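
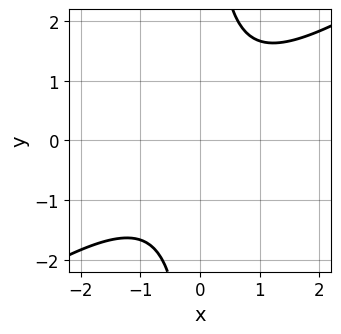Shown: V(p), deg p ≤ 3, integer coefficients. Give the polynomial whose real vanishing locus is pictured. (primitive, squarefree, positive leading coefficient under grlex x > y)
1. Degree: no degree-1 curve has this shape, so deg p = 2.
2. Against the integer gridlines: the curve avoids every integer y-axis point in the box; the curve avoids every integer x-axis point in the box.
3. Together with the visible shape, these determine p as stated.

2*x^2 - 3*x*y + 3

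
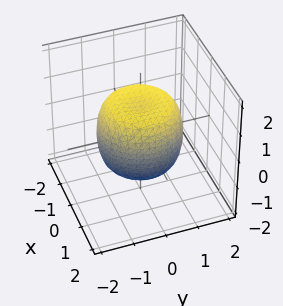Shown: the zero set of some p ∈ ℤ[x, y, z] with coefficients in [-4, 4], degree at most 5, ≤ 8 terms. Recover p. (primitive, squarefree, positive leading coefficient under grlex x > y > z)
First, the degree is 4 — no degree-3 surface has this shape.
Next, by symmetry, every cross-section ⟂ z is a circle, so x, y appear only via x² + y².
Next, from the axis intercepts and sections: a circular section at z = -1 has radius exactly 1; the z-axis gridline crossings are at z ∈ {-1, 1}.
Finally, matching integer coefficients to the picture gives p.

x^4 + 2*x^2*y^2 + y^4 - x^2 - y^2 + z^2 - 1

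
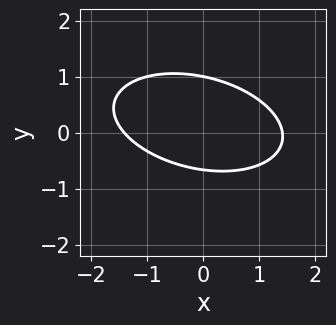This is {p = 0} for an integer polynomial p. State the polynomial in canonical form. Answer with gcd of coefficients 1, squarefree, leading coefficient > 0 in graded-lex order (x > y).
1. deg p = 2. No degree-1 curve has this shape.
2. Observable constraints: it meets the y-axis at y = 1 (among the integer gridlines).
3. Matching integer coefficients to the picture gives p.

x^2 + x*y + 3*y^2 - y - 2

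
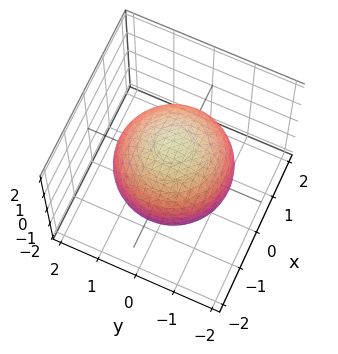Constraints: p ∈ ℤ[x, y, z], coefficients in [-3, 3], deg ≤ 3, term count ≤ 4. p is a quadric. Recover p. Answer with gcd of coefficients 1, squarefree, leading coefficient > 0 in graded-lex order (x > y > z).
x^2 + y^2 + z^2 - 2

1. The degree is 2 — bounded and convex; a quadric.
2. Symmetry: the surface is invariant under rotation about z: p = q(x² + y², z); it's symmetric under z → −z, forcing even powers of z.
3. From the visible intercepts: a circular section at z = 0 has radius between 1 and 2.
4. Putting this together gives p.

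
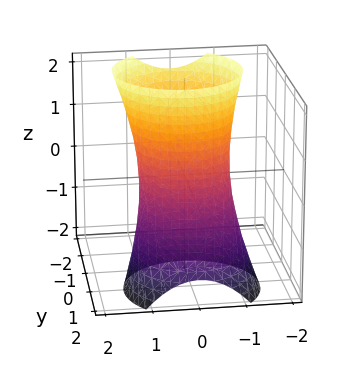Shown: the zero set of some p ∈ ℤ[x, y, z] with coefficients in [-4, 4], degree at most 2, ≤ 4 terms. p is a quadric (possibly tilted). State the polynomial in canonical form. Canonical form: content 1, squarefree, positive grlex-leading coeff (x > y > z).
First, degree: the shape is more complex than any degree-1 surface, so deg p = 2.
Then, observable constraints: the y-axis gridline crossings are at y ∈ {-1, 1}; it misses every integer gridline on the z-axis; among the integer gridlines, it crosses the x-axis at x ∈ {-1, 1}.
Finally, fitting integer coefficients to these (and the overall shape) gives p.

x^2 + y^2 + y*z - 1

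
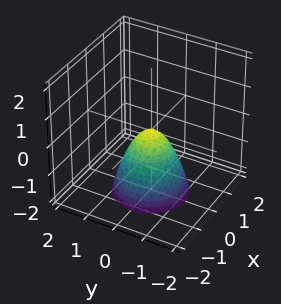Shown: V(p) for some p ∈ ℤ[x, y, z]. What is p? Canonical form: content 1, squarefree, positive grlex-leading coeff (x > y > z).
3*x^2 + 3*y^2 + 2*z

First, the degree is 2 — a single bowl opening along one axis; a quadric.
Then, symmetries: rotational symmetry about the z-axis ⇒ p depends on x, y only through x² + y².
Then, from the visible intercepts: it meets the z-axis at z = 0 (among the integer gridlines); it crosses the x-axis at the gridline x = 0.
Finally, matching integer coefficients to the picture gives p.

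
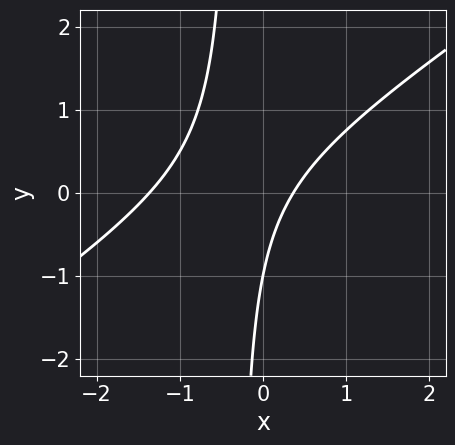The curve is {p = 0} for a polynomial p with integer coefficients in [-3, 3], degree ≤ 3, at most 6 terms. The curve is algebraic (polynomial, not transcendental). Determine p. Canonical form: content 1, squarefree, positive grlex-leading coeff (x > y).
Degree: no degree-1 curve has this shape, so deg p = 2.
From the axis intercepts and sections: it meets the y-axis at y = -1 (among the integer gridlines).
Matching integer coefficients to the picture gives p.

2*x^2 - 3*x*y + 2*x - y - 1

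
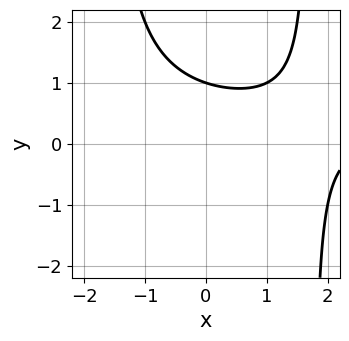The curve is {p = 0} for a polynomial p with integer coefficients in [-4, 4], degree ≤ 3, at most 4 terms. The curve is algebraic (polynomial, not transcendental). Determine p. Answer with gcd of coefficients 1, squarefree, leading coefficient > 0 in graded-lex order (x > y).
x^2*y - x - 3*y + 3

deg p = 3.
Against the integer gridlines: one y-axis crossing is at y = 1; the curve avoids every integer x-axis point in the box.
Fitting integer coefficients to these (and the overall shape) gives p.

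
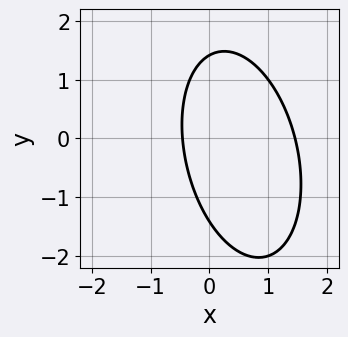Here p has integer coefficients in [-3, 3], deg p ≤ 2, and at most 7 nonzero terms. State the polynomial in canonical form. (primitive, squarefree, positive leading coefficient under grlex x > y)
3*x^2 + x*y + y^2 - 3*x - 2

Degree: no degree-1 curve has this shape, so deg p = 2.
Solving for integer coefficients yields p as stated.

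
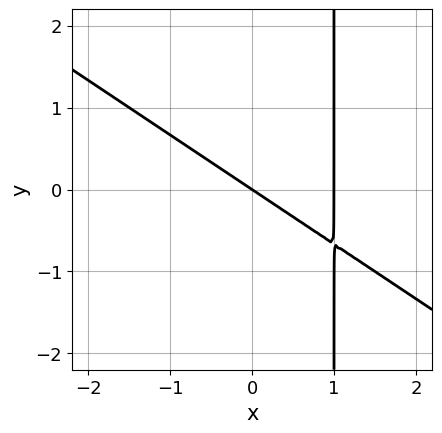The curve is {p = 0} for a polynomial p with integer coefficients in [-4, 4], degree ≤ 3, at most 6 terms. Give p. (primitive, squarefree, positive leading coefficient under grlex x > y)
2*x^2 + 3*x*y - 2*x - 3*y

First, deg p = 2.
Next, from the axis intercepts and sections: it crosses the y-axis at the gridline y = 0; the x-axis gridline crossings are at x ∈ {0, 1}.
Finally, matching integer coefficients to the picture gives p.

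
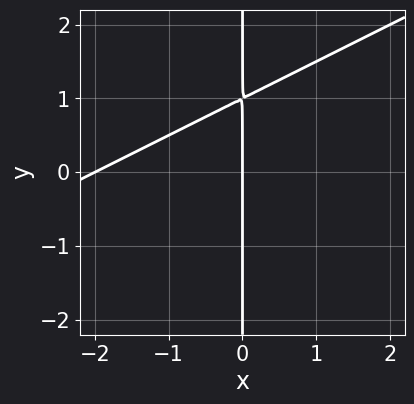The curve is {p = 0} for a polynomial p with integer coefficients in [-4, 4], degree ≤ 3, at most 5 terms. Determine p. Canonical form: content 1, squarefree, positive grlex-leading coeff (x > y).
x^2 - 2*x*y + 2*x

1. Degree: a generic line meets the curve in up to 2 points, so deg p = 2.
2. From the visible intercepts: every point of the y-axis in the box is on the curve; the x-axis gridline crossings are at x ∈ {-2, 0}.
3. These observations pin down the coefficients.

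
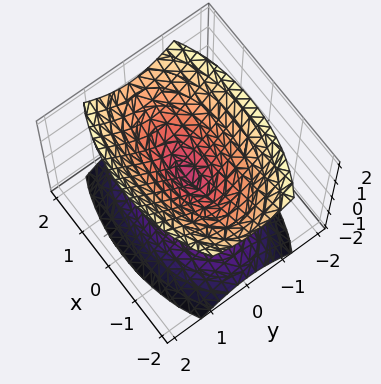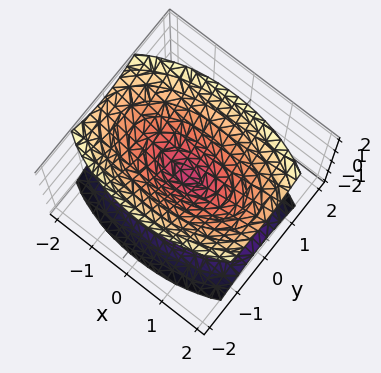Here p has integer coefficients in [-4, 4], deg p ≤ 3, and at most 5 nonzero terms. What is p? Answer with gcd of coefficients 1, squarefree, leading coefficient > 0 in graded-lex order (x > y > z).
x^2 + 3*y^2 - 2*z^2

I count 2 distinct pieces. They look like related sheets of one shape, so recover p as a whole.
The degree is 2 — two nappes meeting at a single point; a quadric.
Symmetries: the y ↦ −y reflection is a symmetry, so y appears only in even powers; mirror symmetry z ↦ −z ⇒ only even powers of z; it's symmetric under x → −x, forcing even powers of x.
Reading off the gridlines: one z-axis crossing is at z = 0; one y-axis crossing is at y = 0; it crosses the x-axis at the gridline x = 0.
Matching integer coefficients to the picture gives p.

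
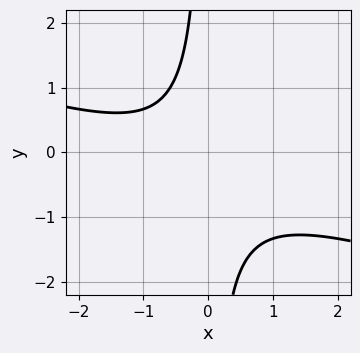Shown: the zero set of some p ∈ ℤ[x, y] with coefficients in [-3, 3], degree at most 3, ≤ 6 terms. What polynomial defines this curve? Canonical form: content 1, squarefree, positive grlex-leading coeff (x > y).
(a) deg p = 2. No degree-1 curve has this shape.
(b) Observable constraints: no y-intercept at any integer in the box; the curve avoids every integer x-axis point in the box.
(c) Together with the visible shape, these determine p as stated.

x^2 + 3*x*y + x + 2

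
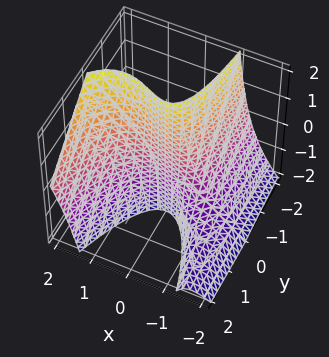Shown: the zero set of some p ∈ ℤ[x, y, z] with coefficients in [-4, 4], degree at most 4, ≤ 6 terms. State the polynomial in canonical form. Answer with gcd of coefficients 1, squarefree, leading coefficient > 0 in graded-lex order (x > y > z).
x^3 - x^2*z - x*y - 2*y

First, degree: no degree-2 surface has this shape, so deg p = 3.
Next, checking where it meets the axes: it meets the y-axis at y = 0 (among the integer gridlines); it crosses the x-axis at the gridline x = 0.
Finally, solving for integer coefficients yields p as stated. Check: (0, 0, 1) on the z-axis lies on the surface, and p(0, 0, 1) = 0. ✓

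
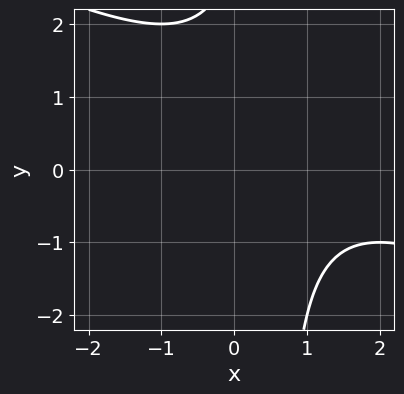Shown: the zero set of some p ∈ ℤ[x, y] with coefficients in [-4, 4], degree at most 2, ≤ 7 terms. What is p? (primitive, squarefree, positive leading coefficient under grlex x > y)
First, deg p = 2.
Next, checking where it meets the axes: it misses every integer gridline on the x-axis; it misses every integer gridline on the y-axis.
Finally, solving for integer coefficients yields p as stated.

x^2 + 2*x*y - 2*x - y + 3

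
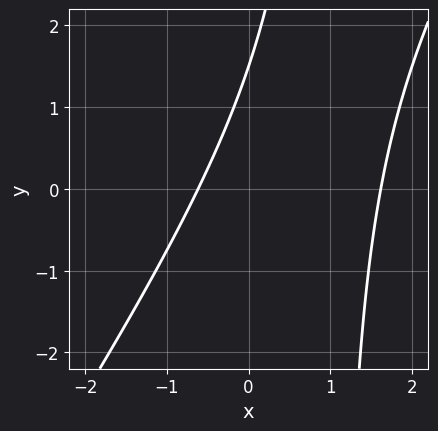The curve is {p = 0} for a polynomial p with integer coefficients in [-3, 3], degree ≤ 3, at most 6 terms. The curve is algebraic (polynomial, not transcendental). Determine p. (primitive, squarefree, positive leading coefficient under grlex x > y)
3*x^2 - 2*x*y - 3*x + 2*y - 3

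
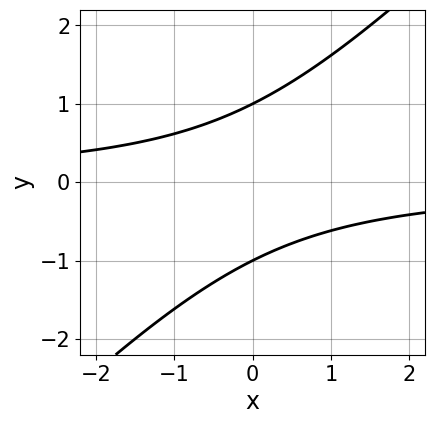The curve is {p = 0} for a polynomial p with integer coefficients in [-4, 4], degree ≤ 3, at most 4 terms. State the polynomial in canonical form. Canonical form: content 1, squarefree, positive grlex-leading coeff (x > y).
x*y - y^2 + 1

1. The degree is 2 — a generic line meets the curve in up to 2 points.
2. From the visible intercepts: among the integer gridlines, it crosses the y-axis at y ∈ {-1, 1}; the curve avoids every integer x-axis point in the box.
3. Matching integer coefficients to the picture gives p.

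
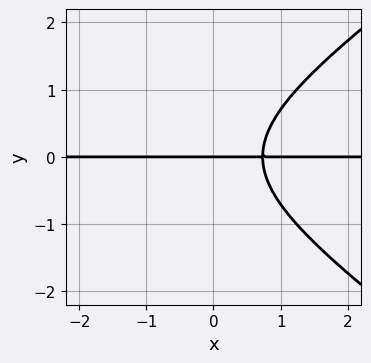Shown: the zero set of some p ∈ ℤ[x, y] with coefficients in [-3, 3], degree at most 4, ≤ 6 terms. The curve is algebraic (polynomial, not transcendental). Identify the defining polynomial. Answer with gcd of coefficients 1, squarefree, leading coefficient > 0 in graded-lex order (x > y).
x^2*y - 2*y^3 + 2*x*y - 2*y

deg p = 3. The shape is more complex than any degree-2 curve.
From the visible intercepts: it crosses the y-axis at the gridline y = 0; every point of the x-axis in the box is on the curve.
These observations pin down the coefficients.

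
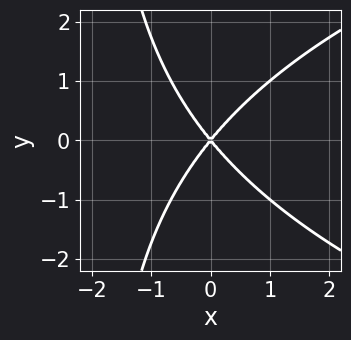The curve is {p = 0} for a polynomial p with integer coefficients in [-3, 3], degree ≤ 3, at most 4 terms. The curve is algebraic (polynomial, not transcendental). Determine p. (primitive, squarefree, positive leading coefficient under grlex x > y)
deg p = 3.
Symmetries: mirror symmetry y ↦ −y ⇒ only even powers of y.
From the visible intercepts: it crosses the y-axis at the gridline y = 0; one x-axis crossing is at x = 0.
These observations pin down the coefficients.

x*y^2 - 3*x^2 + 2*y^2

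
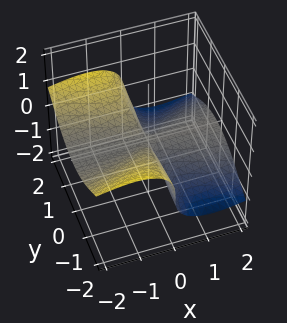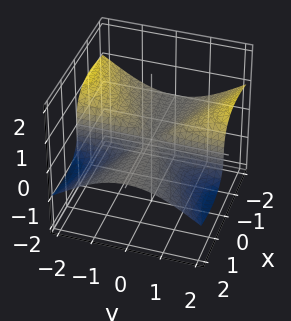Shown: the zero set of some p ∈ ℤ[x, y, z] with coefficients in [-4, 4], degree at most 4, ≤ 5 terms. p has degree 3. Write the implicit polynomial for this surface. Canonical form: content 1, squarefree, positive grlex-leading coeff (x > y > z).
1. The degree is 3 — a generic line meets the surface in up to 3 points.
2. Reading off the gridlines: it crosses the z-axis at the gridline z = 0; every point of the y-axis in the box is on the surface; every point of the x-axis in the box is on the surface.
3. Together with the visible shape, these determine p as stated.

2*x^2*z + x*y^2 + 2*z^3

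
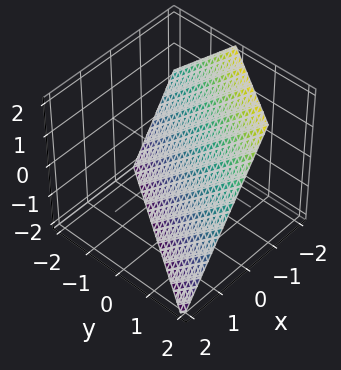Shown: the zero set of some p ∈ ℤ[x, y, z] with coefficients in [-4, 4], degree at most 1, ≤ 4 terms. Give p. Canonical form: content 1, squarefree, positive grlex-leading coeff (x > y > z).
(a) The degree is 1 — the surface is flat (a plane).
(b) From the axis intercepts and sections: it meets the y-axis at y = 1 (among the integer gridlines); it meets the z-axis at z = -1 (among the integer gridlines).
(c) Together with the visible shape, these determine p as stated.

3*x - 2*y + 2*z + 2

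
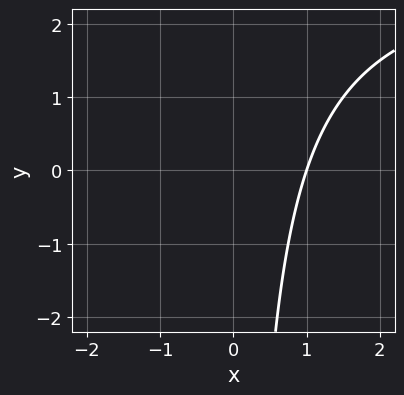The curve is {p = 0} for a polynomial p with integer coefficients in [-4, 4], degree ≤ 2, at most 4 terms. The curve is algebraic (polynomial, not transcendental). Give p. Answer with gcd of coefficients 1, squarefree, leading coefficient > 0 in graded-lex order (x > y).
x*y - 3*x + 3

1. Degree: no degree-1 curve has this shape, so deg p = 2.
2. From the visible intercepts: it crosses the x-axis at the gridline x = 1; the curve avoids every integer y-axis point in the box.
3. Fitting integer coefficients to these (and the overall shape) gives p.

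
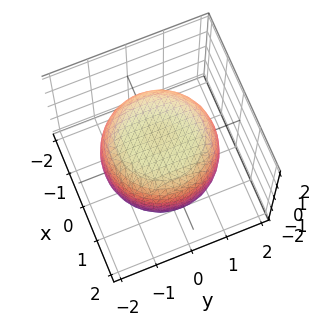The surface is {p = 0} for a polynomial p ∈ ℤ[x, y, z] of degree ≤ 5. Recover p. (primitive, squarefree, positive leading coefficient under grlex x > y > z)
x^4 + 2*x^2*y^2 + y^4 - x^2 - y^2 + 2*z^2 - 3

First, degree: no degree-3 surface has this shape, so deg p = 4.
Then, by symmetry, every cross-section ⟂ z is a circle, so x, y appear only via x² + y².
Then, against the integer gridlines: a circular section at z = 1 has radius between 1 and 2.
Finally, the integer polynomial consistent with all of this is the stated p.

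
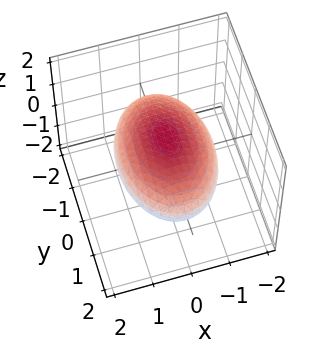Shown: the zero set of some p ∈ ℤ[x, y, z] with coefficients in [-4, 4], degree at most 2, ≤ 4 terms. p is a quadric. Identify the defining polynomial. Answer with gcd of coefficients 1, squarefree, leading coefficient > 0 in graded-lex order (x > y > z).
2*x^2 + y^2 + 3*z^2 - 3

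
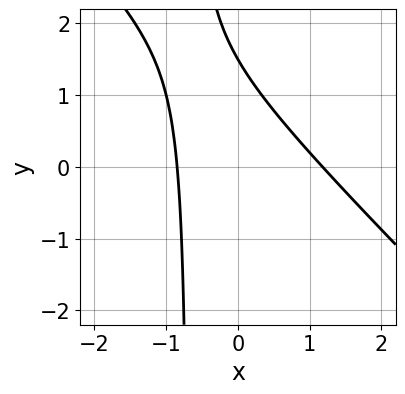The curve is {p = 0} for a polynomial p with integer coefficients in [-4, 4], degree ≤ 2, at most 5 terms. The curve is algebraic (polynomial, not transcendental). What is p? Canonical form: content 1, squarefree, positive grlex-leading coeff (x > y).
1. deg p = 2.
2. The integer polynomial consistent with all of this is the stated p.

3*x^2 + 3*x*y - x + 2*y - 3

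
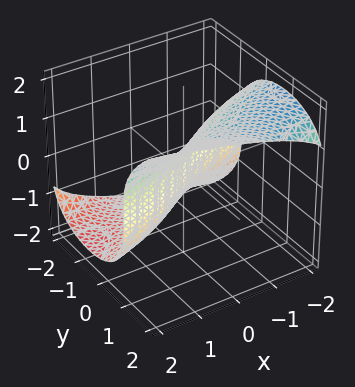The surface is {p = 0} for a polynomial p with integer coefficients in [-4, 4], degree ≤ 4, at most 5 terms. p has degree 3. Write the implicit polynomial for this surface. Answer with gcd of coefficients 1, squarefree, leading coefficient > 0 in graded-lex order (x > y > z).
x*y^2 - z^3 - 2*x + 3*y

The degree is 3 — the shape is more complex than any degree-2 surface.
Against the integer gridlines: one y-axis crossing is at y = 0; one z-axis crossing is at z = 0; it crosses the x-axis at the gridline x = 0.
Matching integer coefficients to the picture gives p.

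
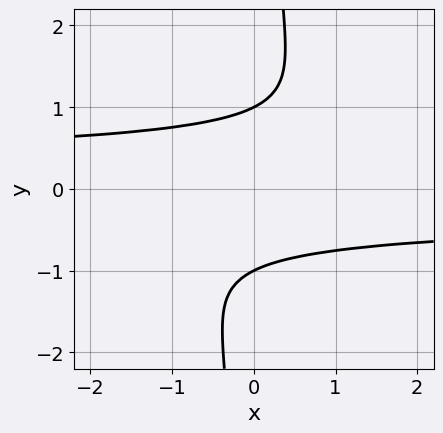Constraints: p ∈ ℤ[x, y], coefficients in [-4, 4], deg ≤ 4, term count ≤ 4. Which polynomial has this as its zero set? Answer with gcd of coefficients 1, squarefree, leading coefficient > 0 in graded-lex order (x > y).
x*y^3 - y^2 + 1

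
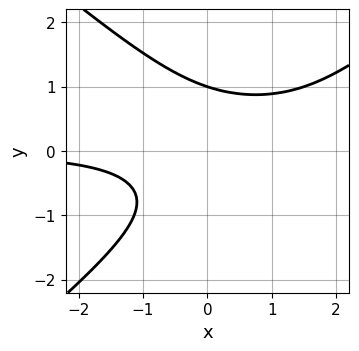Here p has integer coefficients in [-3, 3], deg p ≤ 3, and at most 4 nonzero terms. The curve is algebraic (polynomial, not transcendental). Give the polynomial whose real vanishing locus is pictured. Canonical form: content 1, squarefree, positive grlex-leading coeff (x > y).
1. Degree: no degree-2 curve has this shape, so deg p = 3.
2. Against the integer gridlines: no x-intercept at any integer in the box; one y-axis crossing is at y = 1.
3. Matching integer coefficients to the picture gives p.

2*x^2*y - 3*y^3 - 3*x*y + 3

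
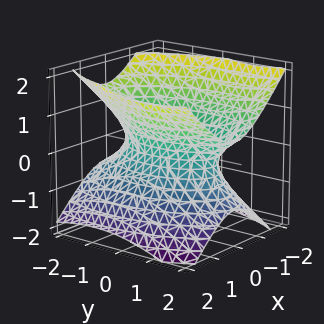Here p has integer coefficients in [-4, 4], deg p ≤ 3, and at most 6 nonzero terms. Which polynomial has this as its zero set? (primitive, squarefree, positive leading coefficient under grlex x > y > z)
First, the degree is 2 — no degree-1 surface has this shape.
Next, from the axis intercepts and sections: it misses every integer gridline on the z-axis.
Finally, the integer polynomial consistent with all of this is the stated p.

3*x^2 + y^2 - y*z - 3*z^2 - 2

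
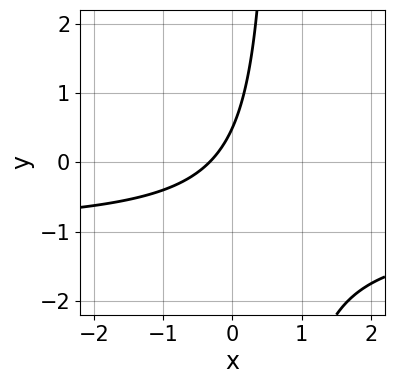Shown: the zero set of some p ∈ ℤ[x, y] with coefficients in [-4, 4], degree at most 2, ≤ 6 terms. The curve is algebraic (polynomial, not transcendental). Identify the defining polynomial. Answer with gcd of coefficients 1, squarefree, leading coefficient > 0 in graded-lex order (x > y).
First, deg p = 2. No degree-1 curve has this shape.
Finally, solving for integer coefficients yields p as stated.

3*x*y + 3*x - 2*y + 1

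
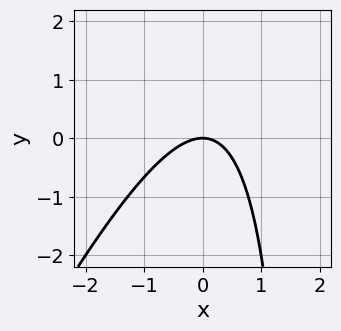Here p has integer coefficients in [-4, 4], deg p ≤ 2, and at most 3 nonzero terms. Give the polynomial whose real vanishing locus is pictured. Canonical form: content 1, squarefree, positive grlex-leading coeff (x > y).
First, the degree is 2 — a generic line meets the curve in up to 2 points.
Next, checking where it meets the axes: it crosses the x-axis at the gridline x = 0; one y-axis crossing is at y = 0.
Finally, putting this together gives p.

2*x^2 - x*y + 2*y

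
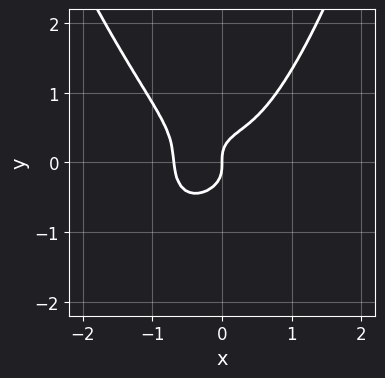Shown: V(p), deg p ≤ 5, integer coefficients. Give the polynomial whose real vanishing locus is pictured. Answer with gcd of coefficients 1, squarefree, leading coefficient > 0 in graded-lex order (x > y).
1. The degree is 4 — a generic line meets the curve in up to 4 points.
2. Against the integer gridlines: it meets the x-axis at x = 0 (among the integer gridlines); it crosses the y-axis at the gridline y = 0.
3. The integer polynomial consistent with all of this is the stated p.

3*x^4 + x^3*y + x^2*y^2 - 3*y^3 + x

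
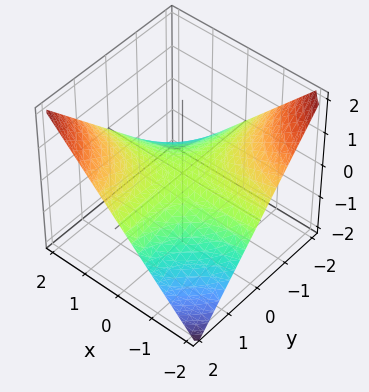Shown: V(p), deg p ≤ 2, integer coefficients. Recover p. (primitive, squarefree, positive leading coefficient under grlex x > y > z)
x*y - 2*z

First, deg p = 2. A hyperbolic paraboloid; a quadric.
Next, reading off the gridlines: every point of the y-axis in the box is on the surface; it meets the z-axis at z = 0 (among the integer gridlines); the visible x-axis segment lies entirely on the surface.
Finally, together with the visible shape, these determine p as stated.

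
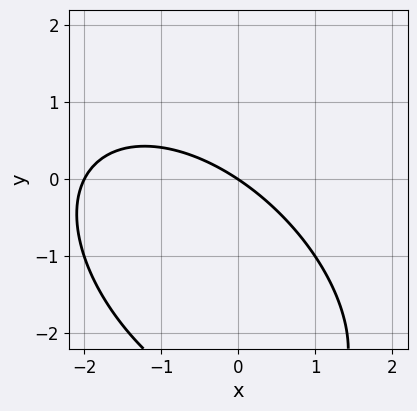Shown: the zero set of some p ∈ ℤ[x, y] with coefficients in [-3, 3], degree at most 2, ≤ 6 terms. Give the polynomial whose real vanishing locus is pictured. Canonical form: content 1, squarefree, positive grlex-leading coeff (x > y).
(a) deg p = 2.
(b) Reading off the gridlines: one y-axis crossing is at y = 0; the x-axis gridline crossings are at x ∈ {-2, 0}.
(c) Together with the visible shape, these determine p as stated.

x^2 + x*y + y^2 + 2*x + 3*y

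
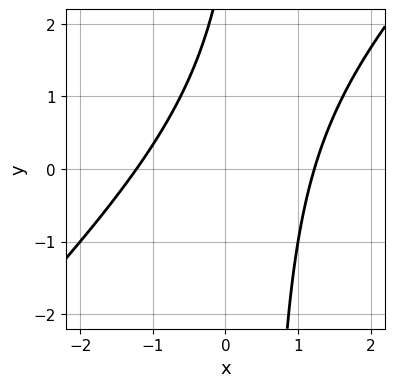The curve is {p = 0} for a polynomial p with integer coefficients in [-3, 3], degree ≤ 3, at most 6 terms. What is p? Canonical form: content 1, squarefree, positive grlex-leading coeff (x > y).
2*x^2 - 2*x*y + y - 3

deg p = 2. A generic line meets the curve in up to 2 points.
Reading off the gridlines: no y-intercept at any integer in the box.
Fitting integer coefficients to these (and the overall shape) gives p.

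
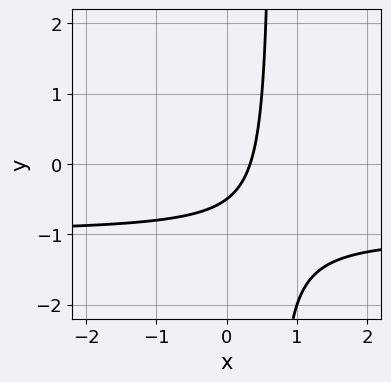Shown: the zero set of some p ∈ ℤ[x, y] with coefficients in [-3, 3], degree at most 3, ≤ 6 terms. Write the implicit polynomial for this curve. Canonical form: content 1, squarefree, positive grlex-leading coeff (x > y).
3*x*y + 3*x - 2*y - 1

1. deg p = 2. A generic line meets the curve in up to 2 points.
2. Putting this together gives p.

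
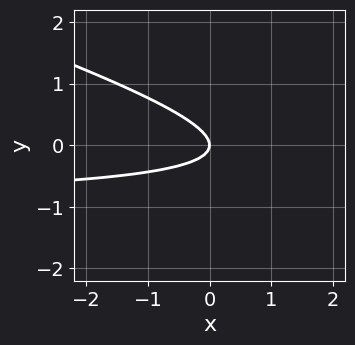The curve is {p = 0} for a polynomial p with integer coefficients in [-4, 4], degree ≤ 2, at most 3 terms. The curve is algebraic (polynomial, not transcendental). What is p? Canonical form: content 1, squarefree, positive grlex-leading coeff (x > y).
First, the degree is 2 — a generic line meets the curve in up to 2 points.
Next, checking where it meets the axes: it meets the y-axis at y = 0 (among the integer gridlines); one x-axis crossing is at x = 0.
Finally, putting this together gives p.

x*y + 3*y^2 + x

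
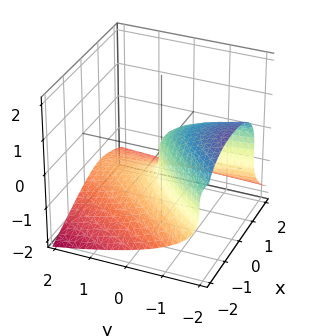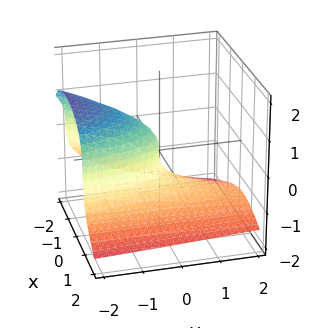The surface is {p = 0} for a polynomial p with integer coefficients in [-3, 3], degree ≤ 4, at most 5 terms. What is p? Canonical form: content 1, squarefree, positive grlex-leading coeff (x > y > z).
3*z^3 + 3*x^2 - 2*x*y + 3*y

First, degree: the shape is more complex than any degree-2 surface, so deg p = 3.
Then, from the axis intercepts and sections: it crosses the x-axis at the gridline x = 0; one y-axis crossing is at y = 0.
Finally, together with the visible shape, these determine p as stated.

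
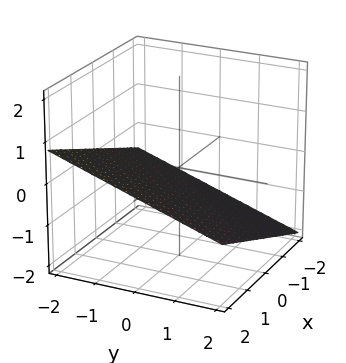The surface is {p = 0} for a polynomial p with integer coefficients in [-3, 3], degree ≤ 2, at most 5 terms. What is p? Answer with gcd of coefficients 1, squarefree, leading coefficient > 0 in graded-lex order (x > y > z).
1. deg p = 1. The surface is flat (a plane).
2. Checking where it meets the axes: it meets the x-axis at x = 2 (among the integer gridlines); it meets the y-axis at y = -2 (among the integer gridlines).
3. Together with the visible shape, these determine p as stated.

x - y - 3*z - 2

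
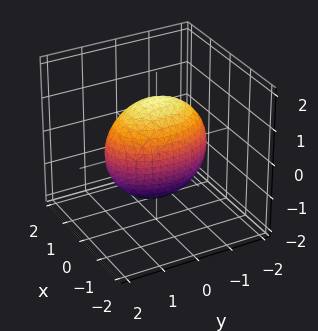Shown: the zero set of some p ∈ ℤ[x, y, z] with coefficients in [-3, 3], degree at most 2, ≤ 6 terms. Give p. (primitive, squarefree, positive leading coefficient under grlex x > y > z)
2*x^2 + y^2 + z^2 - 2

1. deg p = 2. A closed, bounded, convex surface; a quadric.
2. Symmetries: it's symmetric under x → −x, forcing even powers of x; the y ↦ −y reflection is a symmetry, so y appears only in even powers; the z ↦ −z reflection is a symmetry, so z appears only in even powers.
3. From the visible intercepts: among the integer gridlines, it crosses the x-axis at x ∈ {-1, 1}.
4. The integer polynomial consistent with all of this is the stated p.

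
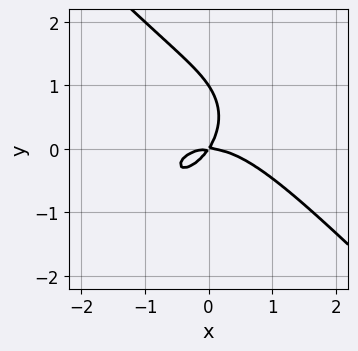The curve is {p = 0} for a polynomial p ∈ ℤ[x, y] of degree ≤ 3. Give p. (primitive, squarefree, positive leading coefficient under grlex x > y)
(a) Degree: no degree-2 curve has this shape, so deg p = 3.
(b) Observable constraints: among the integer gridlines, it crosses the y-axis at y ∈ {0, 1}; it crosses the x-axis at the gridline x = 0.
(c) These observations pin down the coefficients.

2*x^3 + 2*y^3 + 3*x*y - 2*y^2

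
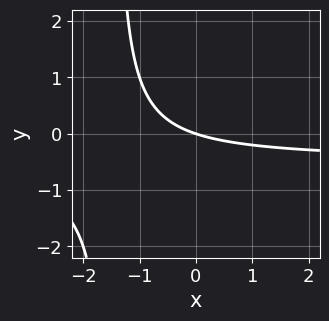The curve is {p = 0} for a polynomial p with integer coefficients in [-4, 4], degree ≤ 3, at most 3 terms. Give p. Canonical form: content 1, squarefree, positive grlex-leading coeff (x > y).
2*x*y + x + 3*y

Degree: the shape is more complex than any degree-1 curve, so deg p = 2.
Checking where it meets the axes: it meets the y-axis at y = 0 (among the integer gridlines); it crosses the x-axis at the gridline x = 0.
The integer polynomial consistent with all of this is the stated p.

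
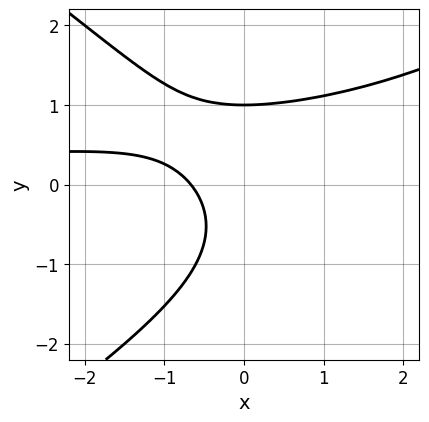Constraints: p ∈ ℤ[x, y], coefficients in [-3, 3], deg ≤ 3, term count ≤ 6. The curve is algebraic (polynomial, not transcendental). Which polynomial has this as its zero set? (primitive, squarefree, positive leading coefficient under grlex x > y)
x^2*y - 2*y^3 - 3*x*y + 3*x + 2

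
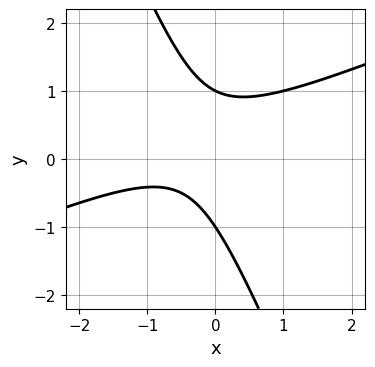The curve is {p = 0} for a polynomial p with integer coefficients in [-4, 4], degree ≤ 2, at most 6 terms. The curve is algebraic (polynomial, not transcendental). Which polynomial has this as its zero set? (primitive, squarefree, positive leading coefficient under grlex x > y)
x^2 - 2*x*y - y^2 + x + 1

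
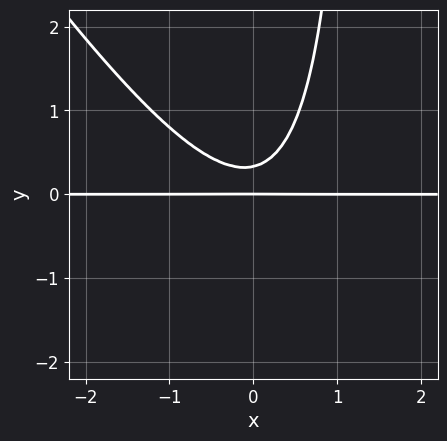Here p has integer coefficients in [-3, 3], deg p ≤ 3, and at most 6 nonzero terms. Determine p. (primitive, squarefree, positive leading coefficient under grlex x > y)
3*x^2*y + 2*x*y^2 - 3*y^2 + y

The degree is 3 — the shape is more complex than any degree-2 curve.
Observable constraints: the visible x-axis segment lies entirely on the curve; it meets the y-axis at y = 0 (among the integer gridlines).
These observations pin down the coefficients.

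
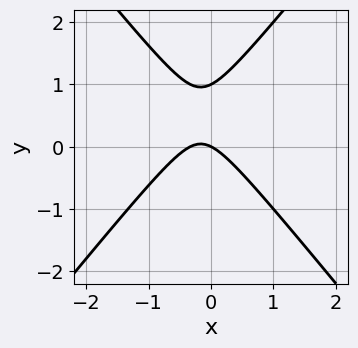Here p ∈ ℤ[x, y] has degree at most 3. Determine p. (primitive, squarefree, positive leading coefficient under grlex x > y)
First, deg p = 2. No degree-1 curve has this shape.
Next, reading off the gridlines: it crosses the x-axis at the gridline x = 0; the y-axis gridline crossings are at y ∈ {0, 1}.
Finally, assembling these constraints gives the stated polynomial.

3*x^2 - 2*y^2 + x + 2*y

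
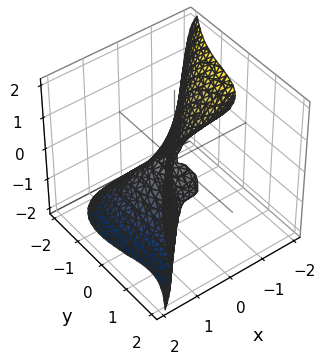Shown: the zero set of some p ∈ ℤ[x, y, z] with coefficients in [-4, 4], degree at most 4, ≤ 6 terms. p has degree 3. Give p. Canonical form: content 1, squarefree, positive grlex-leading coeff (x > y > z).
First, degree: no degree-2 surface has this shape, so deg p = 3.
Next, from the axis intercepts and sections: it crosses the x-axis at the gridline x = 0; it meets the z-axis at z = 0 (among the integer gridlines).
Finally, together with the visible shape, these determine p as stated.

3*x^3 - 2*y^3 + z^3 - 2*y*z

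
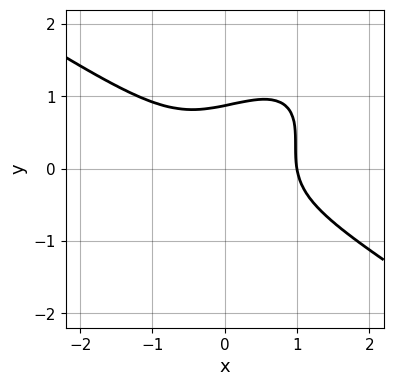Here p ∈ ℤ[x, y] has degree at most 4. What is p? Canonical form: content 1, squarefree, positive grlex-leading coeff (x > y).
First, the degree is 3 — no degree-2 curve has this shape.
Next, from the axis intercepts and sections: it crosses the x-axis at the gridline x = 1.
Finally, solving for integer coefficients yields p as stated.

2*x^3 - 3*x*y^2 + 3*y^3 + x*y - 2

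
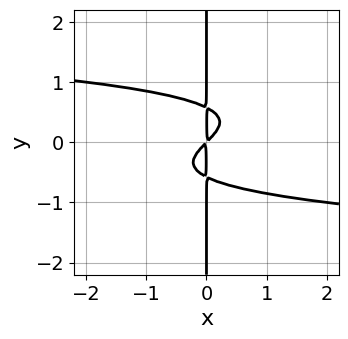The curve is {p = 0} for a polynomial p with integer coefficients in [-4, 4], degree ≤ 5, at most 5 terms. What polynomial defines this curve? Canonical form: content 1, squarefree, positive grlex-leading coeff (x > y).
3*x*y^3 + x^2 - x*y

deg p = 4. The shape is more complex than any degree-3 curve.
From the visible intercepts: the visible y-axis segment lies entirely on the curve.
Assembling these constraints gives the stated polynomial.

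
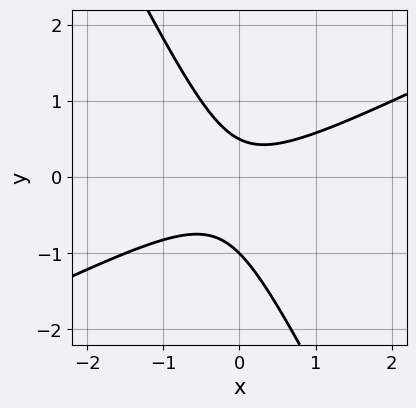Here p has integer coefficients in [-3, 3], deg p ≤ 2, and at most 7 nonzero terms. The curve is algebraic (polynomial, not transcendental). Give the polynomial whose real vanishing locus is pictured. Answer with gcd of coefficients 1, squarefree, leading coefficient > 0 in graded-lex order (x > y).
2*x^2 - 3*x*y - 2*y^2 - y + 1

The degree is 2 — no degree-1 curve has this shape.
Checking where it meets the axes: the curve avoids every integer x-axis point in the box; it meets the y-axis at y = -1 (among the integer gridlines).
Putting this together gives p.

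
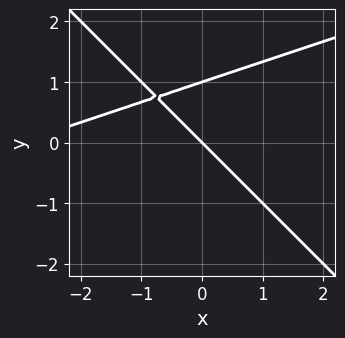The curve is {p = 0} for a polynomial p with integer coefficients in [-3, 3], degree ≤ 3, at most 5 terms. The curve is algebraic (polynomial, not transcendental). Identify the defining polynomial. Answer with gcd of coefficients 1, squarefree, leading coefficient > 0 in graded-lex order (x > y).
x^2 - 2*x*y - 3*y^2 + 3*x + 3*y

1. deg p = 2. The shape is more complex than any degree-1 curve.
2. Against the integer gridlines: the y-axis gridline crossings are at y ∈ {0, 1}; one x-axis crossing is at x = 0.
3. Matching integer coefficients to the picture gives p.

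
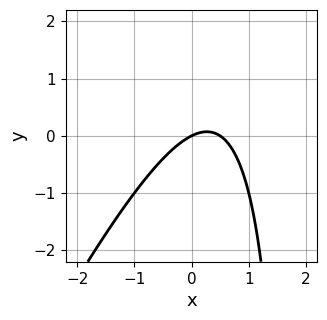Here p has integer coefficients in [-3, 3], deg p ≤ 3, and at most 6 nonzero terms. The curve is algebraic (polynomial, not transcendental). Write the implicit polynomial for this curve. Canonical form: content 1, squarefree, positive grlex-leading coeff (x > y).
Degree: no degree-1 curve has this shape, so deg p = 2.
Observable constraints: it meets the y-axis at y = 0 (among the integer gridlines); it meets the x-axis at x = 0 (among the integer gridlines).
Fitting integer coefficients to these (and the overall shape) gives p.

2*x^2 - x*y - x + 2*y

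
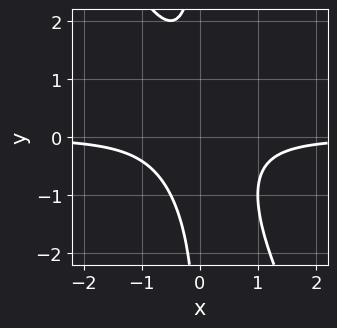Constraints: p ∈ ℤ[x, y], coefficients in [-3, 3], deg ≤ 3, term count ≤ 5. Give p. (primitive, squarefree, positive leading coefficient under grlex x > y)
2*x^2*y + x*y^2 + 1

(a) Degree: the shape is more complex than any degree-2 curve, so deg p = 3.
(b) Observable constraints: no y-intercept at any integer in the box; the curve avoids every integer x-axis point in the box.
(c) These observations pin down the coefficients.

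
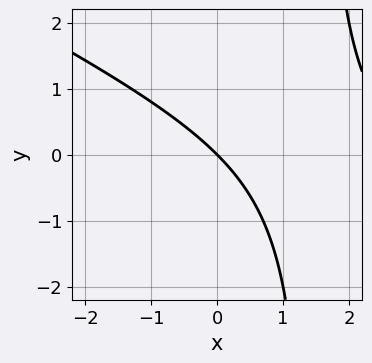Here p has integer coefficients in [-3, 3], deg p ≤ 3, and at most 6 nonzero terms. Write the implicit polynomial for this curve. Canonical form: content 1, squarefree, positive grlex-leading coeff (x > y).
(a) The degree is 2 — the shape is more complex than any degree-1 curve.
(b) From the axis intercepts and sections: it crosses the x-axis at the gridline x = 0; one y-axis crossing is at y = 0.
(c) These observations pin down the coefficients.

x^2 + 2*x*y - 3*x - 3*y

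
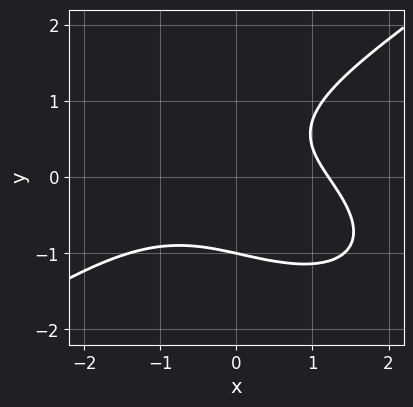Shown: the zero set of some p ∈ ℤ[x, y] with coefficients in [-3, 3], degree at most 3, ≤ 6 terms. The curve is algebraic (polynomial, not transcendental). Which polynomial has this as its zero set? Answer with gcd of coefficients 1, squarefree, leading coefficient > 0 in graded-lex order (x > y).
x^3 - 3*y^3 + 3*x*y + x - 3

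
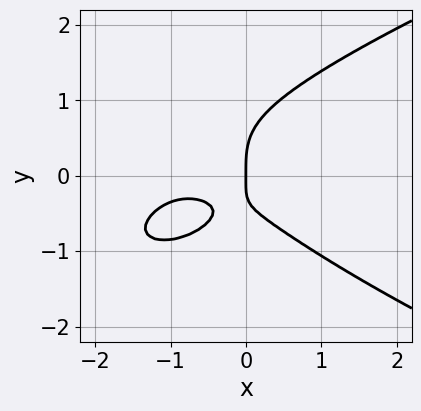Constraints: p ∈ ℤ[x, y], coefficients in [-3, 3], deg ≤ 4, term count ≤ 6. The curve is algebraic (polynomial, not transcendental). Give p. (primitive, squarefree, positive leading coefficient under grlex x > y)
3*y^4 - 2*x^3 - 3*x^2 - 3*x*y - 2*x

First, deg p = 4. A generic line meets the curve in up to 4 points.
Next, from the visible intercepts: it crosses the x-axis at the gridline x = 0; it meets the y-axis at y = 0 (among the integer gridlines).
Finally, solving for integer coefficients yields p as stated.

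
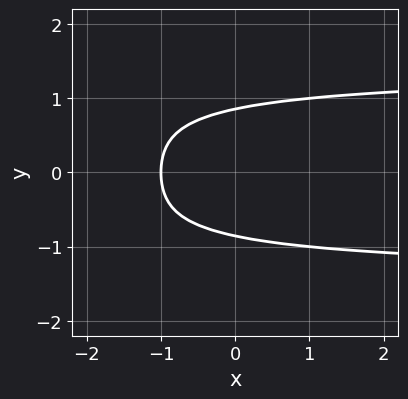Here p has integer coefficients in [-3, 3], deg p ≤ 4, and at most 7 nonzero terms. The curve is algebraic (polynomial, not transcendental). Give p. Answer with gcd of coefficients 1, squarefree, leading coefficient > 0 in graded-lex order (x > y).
(a) Degree: no degree-3 curve has this shape, so deg p = 4.
(b) Symmetries: it's symmetric under y → −y, forcing even powers of y.
(c) From the axis intercepts and sections: one x-axis crossing is at x = -1.
(d) Matching integer coefficients to the picture gives p.

y^4 + x*y^2 + 2*y^2 - 2*x - 2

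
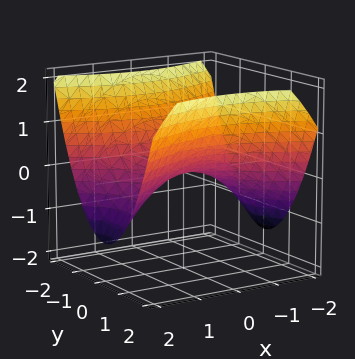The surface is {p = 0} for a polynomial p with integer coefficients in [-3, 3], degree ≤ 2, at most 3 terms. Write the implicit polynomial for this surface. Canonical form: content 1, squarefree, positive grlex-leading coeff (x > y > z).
x^2 - 2*y^2 + 3*z

First, the degree is 2 — a hyperbolic paraboloid; a quadric.
Next, symmetries: the y ↦ −y reflection is a symmetry, so y appears only in even powers; the x ↦ −x reflection is a symmetry, so x appears only in even powers.
Then, reading off the gridlines: it crosses the z-axis at the gridline z = 0; one y-axis crossing is at y = 0; it meets the x-axis at x = 0 (among the integer gridlines).
Finally, together with the visible shape, these determine p as stated.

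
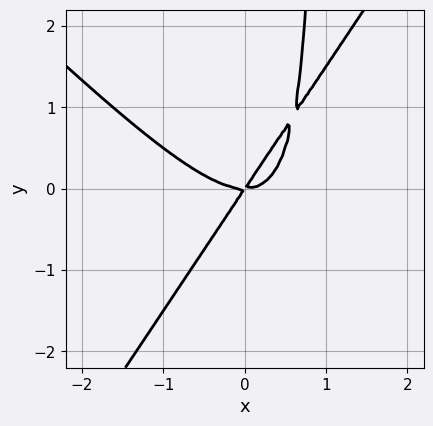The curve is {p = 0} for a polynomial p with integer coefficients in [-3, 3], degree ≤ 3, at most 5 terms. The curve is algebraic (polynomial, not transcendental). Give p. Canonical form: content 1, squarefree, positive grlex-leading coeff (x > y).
3*x^3 + x^2*y - 2*x*y^2 - 3*x*y + 2*y^2

1. The degree is 3 — no degree-2 curve has this shape.
2. Checking where it meets the axes: one y-axis crossing is at y = 0; one x-axis crossing is at x = 0.
3. The integer polynomial consistent with all of this is the stated p.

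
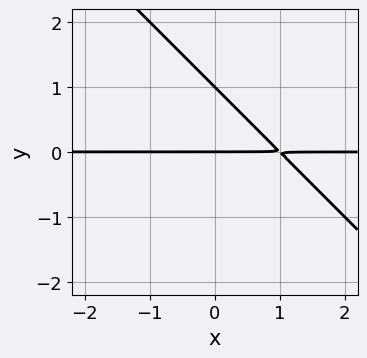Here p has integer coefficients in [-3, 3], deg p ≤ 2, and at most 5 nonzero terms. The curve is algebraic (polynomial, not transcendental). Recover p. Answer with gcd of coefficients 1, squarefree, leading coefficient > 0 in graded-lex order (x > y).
x*y + y^2 - y

First, degree: the shape is more complex than any degree-1 curve, so deg p = 2.
Then, observable constraints: among the integer gridlines, it crosses the y-axis at y ∈ {0, 1}; every point of the x-axis in the box is on the curve.
Finally, fitting integer coefficients to these (and the overall shape) gives p.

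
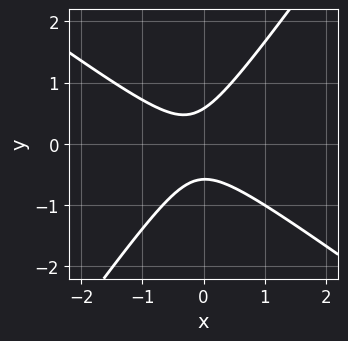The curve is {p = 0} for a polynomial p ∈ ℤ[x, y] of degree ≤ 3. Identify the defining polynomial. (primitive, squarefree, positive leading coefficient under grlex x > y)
3*x^2 + 2*x*y - 3*y^2 + x + 1

Degree: a generic line meets the curve in up to 2 points, so deg p = 2.
Checking where it meets the axes: the curve avoids every integer x-axis point in the box.
Assembling these constraints gives the stated polynomial.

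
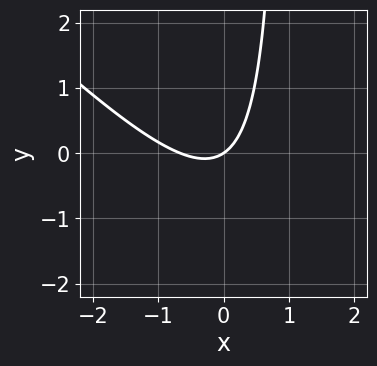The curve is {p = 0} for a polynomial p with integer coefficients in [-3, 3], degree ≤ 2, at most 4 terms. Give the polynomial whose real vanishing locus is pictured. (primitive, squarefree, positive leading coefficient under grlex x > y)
3*x^2 + 3*x*y + 2*x - 3*y

Degree: a generic line meets the curve in up to 2 points, so deg p = 2.
Observable constraints: one y-axis crossing is at y = 0; it meets the x-axis at x = 0 (among the integer gridlines).
Putting this together gives p.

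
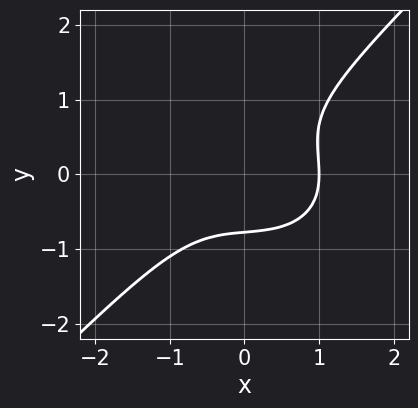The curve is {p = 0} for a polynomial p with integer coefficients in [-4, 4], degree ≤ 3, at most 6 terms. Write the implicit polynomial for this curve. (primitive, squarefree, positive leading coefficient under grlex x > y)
(a) deg p = 3.
(b) Reading off the gridlines: it crosses the x-axis at the gridline x = 1.
(c) The integer polynomial consistent with all of this is the stated p.

2*x^3 + x*y^2 - 3*y^3 + y^2 - 2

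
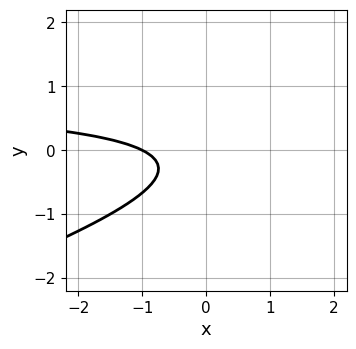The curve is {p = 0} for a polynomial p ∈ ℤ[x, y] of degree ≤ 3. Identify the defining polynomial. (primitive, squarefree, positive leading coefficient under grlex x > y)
x*y - 3*y^2 - x - y - 1

Degree: the shape is more complex than any degree-1 curve, so deg p = 2.
Observable constraints: it misses every integer gridline on the y-axis; it crosses the x-axis at the gridline x = -1.
Putting this together gives p.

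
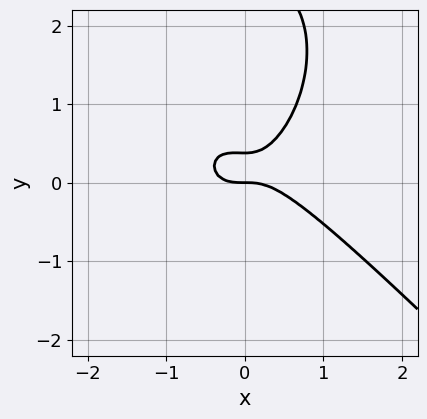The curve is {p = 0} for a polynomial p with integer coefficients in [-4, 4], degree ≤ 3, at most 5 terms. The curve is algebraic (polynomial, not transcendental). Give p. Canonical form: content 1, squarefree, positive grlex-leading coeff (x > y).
2*x^3 + x^2*y + y^3 - 3*y^2 + y

1. deg p = 3.
2. Against the integer gridlines: it meets the y-axis at y = 0 (among the integer gridlines); one x-axis crossing is at x = 0.
3. Assembling these constraints gives the stated polynomial.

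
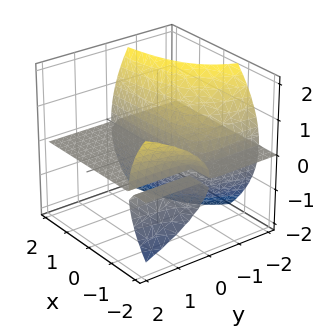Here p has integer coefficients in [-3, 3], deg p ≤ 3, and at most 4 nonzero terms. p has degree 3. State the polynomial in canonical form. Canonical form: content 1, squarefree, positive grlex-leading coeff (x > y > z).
2*x*y*z + z^3 + 3*y*z

1. There are 3 components.
2. deg p = 3.
3. Observable constraints: the visible x-axis segment lies entirely on the surface; it crosses the z-axis at the gridline z = 0.
4. Putting this together gives p.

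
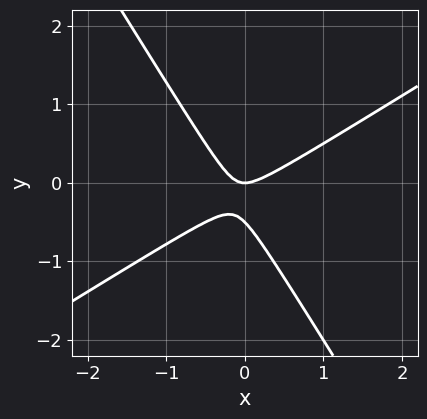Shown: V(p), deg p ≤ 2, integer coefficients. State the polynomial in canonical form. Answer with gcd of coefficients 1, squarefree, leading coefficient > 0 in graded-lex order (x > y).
(a) Degree: the shape is more complex than any degree-1 curve, so deg p = 2.
(b) From the axis intercepts and sections: it meets the y-axis at y = 0 (among the integer gridlines); it crosses the x-axis at the gridline x = 0.
(c) Together with the visible shape, these determine p as stated.

2*x^2 - 2*x*y - 2*y^2 - y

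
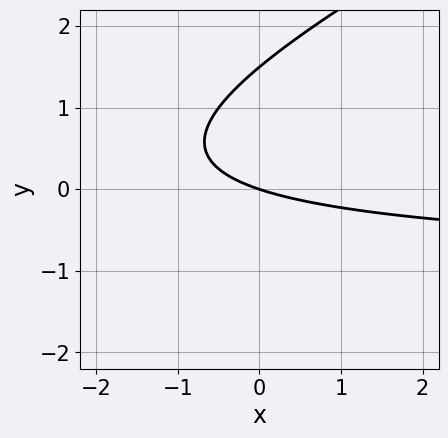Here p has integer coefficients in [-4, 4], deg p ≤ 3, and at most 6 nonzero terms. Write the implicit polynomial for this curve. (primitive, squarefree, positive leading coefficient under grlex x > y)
x*y - 2*y^2 + x + 3*y

(a) deg p = 2.
(b) From the axis intercepts and sections: one x-axis crossing is at x = 0; one y-axis crossing is at y = 0.
(c) These observations pin down the coefficients.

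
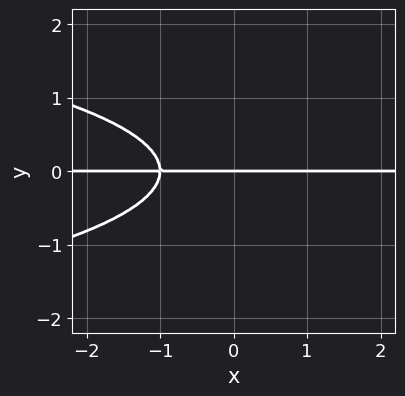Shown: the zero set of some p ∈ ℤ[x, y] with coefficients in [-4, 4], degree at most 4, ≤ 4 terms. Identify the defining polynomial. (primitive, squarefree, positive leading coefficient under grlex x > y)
First, deg p = 3.
Next, from the axis intercepts and sections: every point of the x-axis in the box is on the curve; it crosses the y-axis at the gridline y = 0.
Finally, assembling these constraints gives the stated polynomial.

3*y^3 + 2*x*y + 2*y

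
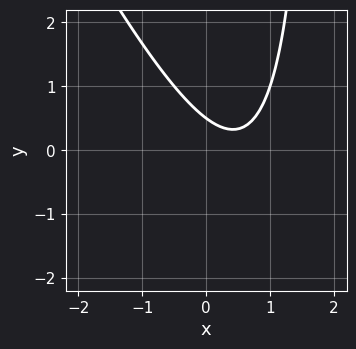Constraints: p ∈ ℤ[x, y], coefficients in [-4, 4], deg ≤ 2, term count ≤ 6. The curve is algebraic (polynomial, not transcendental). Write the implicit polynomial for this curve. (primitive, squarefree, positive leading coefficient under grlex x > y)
2*x^2 + x*y - 2*x - 2*y + 1

First, the degree is 2 — no degree-1 curve has this shape.
Next, reading off the gridlines: no x-intercept at any integer in the box.
Finally, putting this together gives p.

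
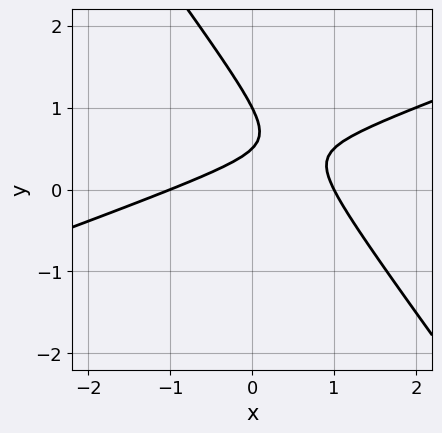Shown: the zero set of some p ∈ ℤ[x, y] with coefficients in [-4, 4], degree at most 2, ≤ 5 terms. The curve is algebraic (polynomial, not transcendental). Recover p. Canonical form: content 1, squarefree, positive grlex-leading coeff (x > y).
(a) Degree: the shape is more complex than any degree-1 curve, so deg p = 2.
(b) Against the integer gridlines: the x-axis gridline crossings are at x ∈ {-1, 1}; one y-axis crossing is at y = 1.
(c) Putting this together gives p.

x^2 - 2*x*y - 2*y^2 + 3*y - 1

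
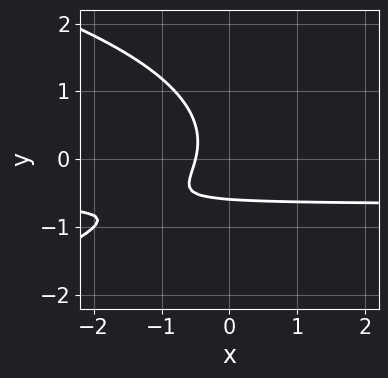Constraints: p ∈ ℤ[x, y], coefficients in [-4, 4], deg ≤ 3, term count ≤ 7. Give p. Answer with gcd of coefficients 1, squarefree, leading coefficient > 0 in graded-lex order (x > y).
1. deg p = 3.
2. The integer polynomial consistent with all of this is the stated p.

2*y^3 + 3*x*y + 2*x + y + 1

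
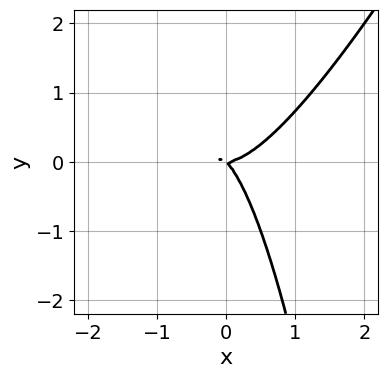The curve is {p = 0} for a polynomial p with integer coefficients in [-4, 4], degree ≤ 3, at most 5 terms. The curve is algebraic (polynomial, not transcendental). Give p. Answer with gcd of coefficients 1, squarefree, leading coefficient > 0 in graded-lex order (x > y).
2*x^3 - x^2*y - x*y - y^2

1. Degree: a generic line meets the curve in up to 3 points, so deg p = 3.
2. From the visible intercepts: one y-axis crossing is at y = 0; one x-axis crossing is at x = 0.
3. Together with the visible shape, these determine p as stated.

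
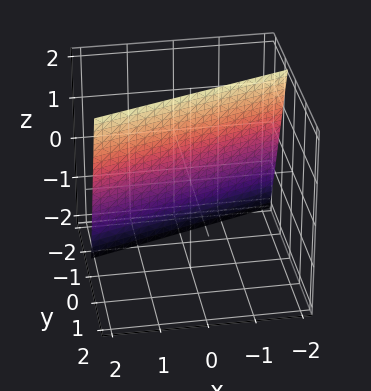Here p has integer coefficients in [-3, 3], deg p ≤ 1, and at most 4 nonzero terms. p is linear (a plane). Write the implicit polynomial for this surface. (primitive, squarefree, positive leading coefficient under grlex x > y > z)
The degree is 1 — the surface is flat (a plane).
Against the integer gridlines: one z-axis crossing is at z = 2; it meets the x-axis at x = 2 (among the integer gridlines).
Putting this together gives p.

x - 3*y + z - 2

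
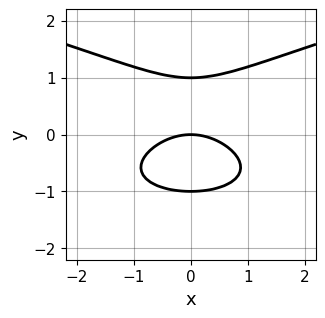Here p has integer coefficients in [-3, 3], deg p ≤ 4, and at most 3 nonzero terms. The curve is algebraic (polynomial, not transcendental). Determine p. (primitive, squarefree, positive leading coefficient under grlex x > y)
1. deg p = 3. A generic line meets the curve in up to 3 points.
2. Symmetries: the x ↦ −x reflection is a symmetry, so x appears only in even powers.
3. Reading off the gridlines: it meets the x-axis at x = 0 (among the integer gridlines); the y-axis gridline crossings are at y ∈ {-1, 0, 1}.
4. Assembling these constraints gives the stated polynomial.

2*y^3 - x^2 - 2*y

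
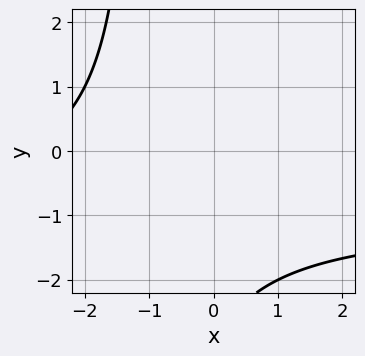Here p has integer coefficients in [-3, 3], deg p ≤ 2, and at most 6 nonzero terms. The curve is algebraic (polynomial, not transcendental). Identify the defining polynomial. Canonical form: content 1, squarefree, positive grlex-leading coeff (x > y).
The degree is 2 — a generic line meets the curve in up to 2 points.
Against the integer gridlines: no x-intercept at any integer in the box; the curve avoids every integer y-axis point in the box.
The integer polynomial consistent with all of this is the stated p.

x*y + x + y + 3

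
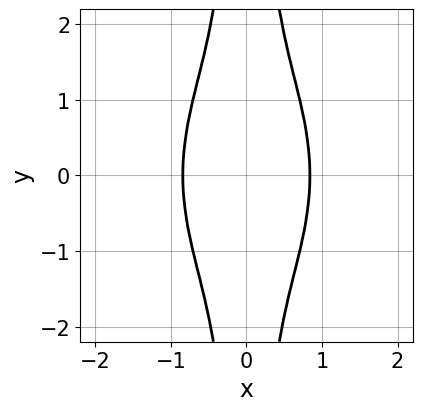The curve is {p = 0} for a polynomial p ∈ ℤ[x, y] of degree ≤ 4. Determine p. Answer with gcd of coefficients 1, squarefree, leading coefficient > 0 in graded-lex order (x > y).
2*x^4 + x^2*y^2 - 1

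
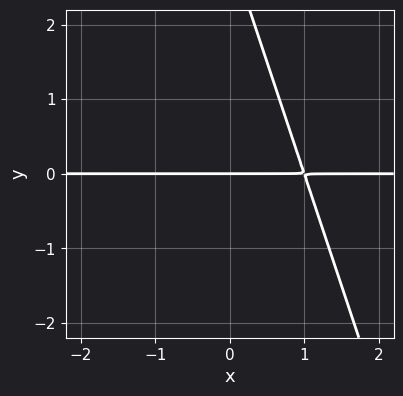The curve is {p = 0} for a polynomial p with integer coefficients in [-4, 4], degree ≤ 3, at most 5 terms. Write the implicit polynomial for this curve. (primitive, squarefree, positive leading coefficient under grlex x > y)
First, degree: a generic line meets the curve in up to 2 points, so deg p = 2.
Then, against the integer gridlines: the visible x-axis segment lies entirely on the curve; one y-axis crossing is at y = 0.
Finally, assembling these constraints gives the stated polynomial.

3*x*y + y^2 - 3*y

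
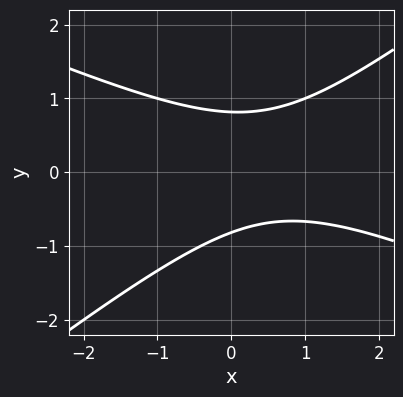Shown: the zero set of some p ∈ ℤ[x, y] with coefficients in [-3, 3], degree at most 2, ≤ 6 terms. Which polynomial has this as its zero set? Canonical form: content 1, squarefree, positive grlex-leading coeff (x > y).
(a) Degree: a generic line meets the curve in up to 2 points, so deg p = 2.
(b) Against the integer gridlines: no x-intercept at any integer in the box.
(c) Matching integer coefficients to the picture gives p.

x^2 + x*y - 3*y^2 - x + 2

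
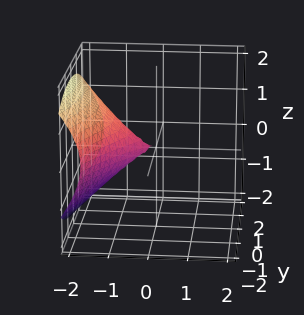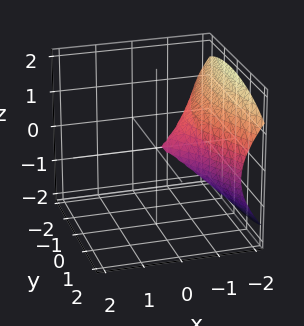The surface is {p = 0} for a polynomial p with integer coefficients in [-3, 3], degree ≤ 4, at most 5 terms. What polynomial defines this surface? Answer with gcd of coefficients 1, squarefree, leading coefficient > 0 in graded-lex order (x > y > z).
2*x^3 - 2*x*z^2 + 2*y^2 + y*z + 2*z^2

Degree: the shape is more complex than any degree-2 surface, so deg p = 3.
Observable constraints: it meets the y-axis at y = 0 (among the integer gridlines); it crosses the x-axis at the gridline x = 0; one z-axis crossing is at z = 0.
Together with the visible shape, these determine p as stated.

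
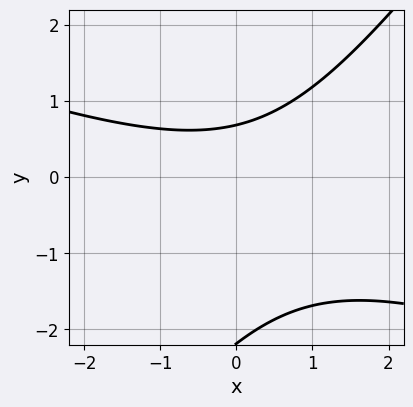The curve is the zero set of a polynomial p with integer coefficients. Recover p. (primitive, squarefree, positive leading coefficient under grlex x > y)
x^2 + 2*x*y - 2*y^2 - 3*y + 3

(a) The degree is 2 — the shape is more complex than any degree-1 curve.
(b) From the axis intercepts and sections: no x-intercept at any integer in the box.
(c) Solving for integer coefficients yields p as stated.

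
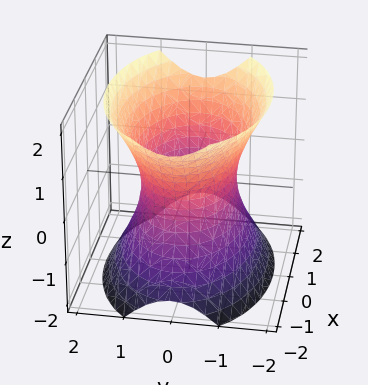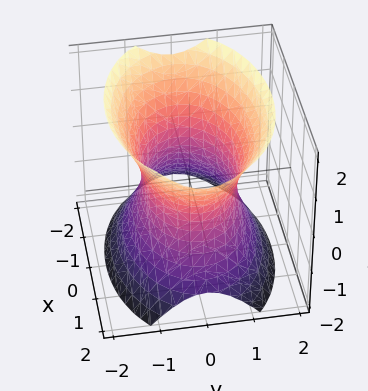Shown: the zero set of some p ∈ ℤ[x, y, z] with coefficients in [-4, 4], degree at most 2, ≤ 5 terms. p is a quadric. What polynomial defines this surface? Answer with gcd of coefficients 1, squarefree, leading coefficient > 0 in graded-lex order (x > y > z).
x^2 + 2*y^2 - z^2 - 2

1. Degree: an hourglass — one-sheet hyperboloid; a quadric, so deg p = 2.
2. Symmetries: mirror symmetry y ↦ −y ⇒ only even powers of y; it's symmetric under x → −x, forcing even powers of x; mirror symmetry z ↦ −z ⇒ only even powers of z.
3. Reading off the gridlines: it misses every integer gridline on the z-axis; among the integer gridlines, it crosses the y-axis at y ∈ {-1, 1}.
4. Together with the visible shape, these determine p as stated.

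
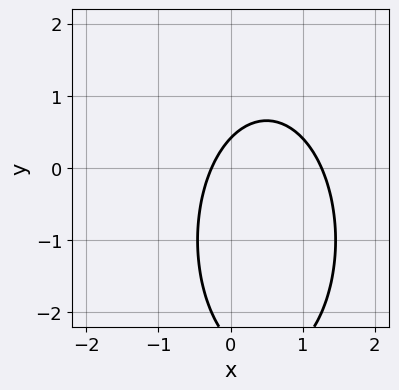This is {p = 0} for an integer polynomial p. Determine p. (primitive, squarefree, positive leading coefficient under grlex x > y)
Degree: a generic line meets the curve in up to 2 points, so deg p = 2.
Solving for integer coefficients yields p as stated.

3*x^2 + y^2 - 3*x + 2*y - 1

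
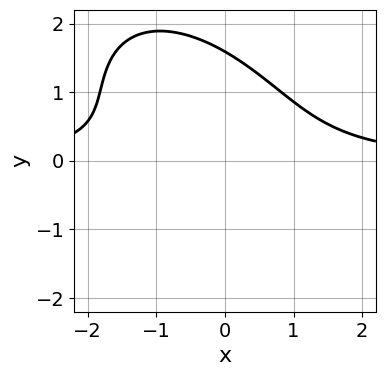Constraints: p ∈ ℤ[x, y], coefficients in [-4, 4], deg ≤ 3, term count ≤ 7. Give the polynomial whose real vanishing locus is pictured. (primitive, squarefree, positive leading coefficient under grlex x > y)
First, degree: a generic line meets the curve in up to 3 points, so deg p = 3.
Next, against the integer gridlines: it misses every integer gridline on the x-axis.
Finally, together with the visible shape, these determine p as stated.

2*x^2*y + 2*x*y^2 + 2*y^3 - 2*y^2 - 3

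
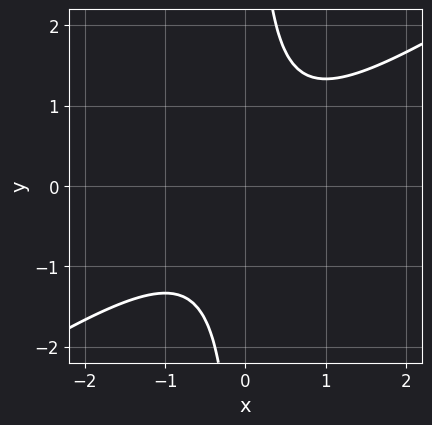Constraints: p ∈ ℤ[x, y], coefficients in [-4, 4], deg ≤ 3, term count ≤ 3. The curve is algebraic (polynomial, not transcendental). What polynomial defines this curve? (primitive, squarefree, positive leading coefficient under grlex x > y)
(a) Degree: the shape is more complex than any degree-1 curve, so deg p = 2.
(b) Observable constraints: it misses every integer gridline on the x-axis; the curve avoids every integer y-axis point in the box.
(c) Solving for integer coefficients yields p as stated.

2*x^2 - 3*x*y + 2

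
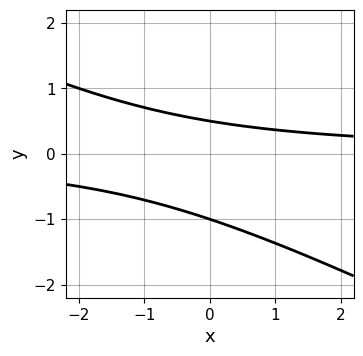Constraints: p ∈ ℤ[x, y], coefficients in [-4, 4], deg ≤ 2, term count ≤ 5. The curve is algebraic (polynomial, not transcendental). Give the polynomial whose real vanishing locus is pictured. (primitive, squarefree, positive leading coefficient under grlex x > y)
x*y + 2*y^2 + y - 1

The degree is 2 — a generic line meets the curve in up to 2 points.
Observable constraints: it meets the y-axis at y = -1 (among the integer gridlines); no x-intercept at any integer in the box.
Solving for integer coefficients yields p as stated.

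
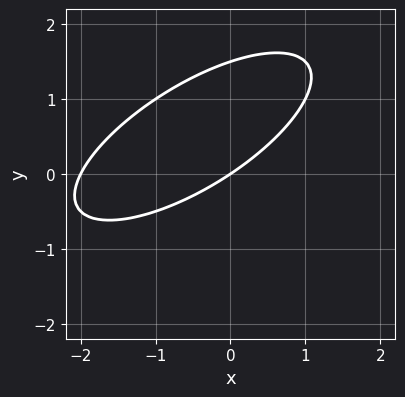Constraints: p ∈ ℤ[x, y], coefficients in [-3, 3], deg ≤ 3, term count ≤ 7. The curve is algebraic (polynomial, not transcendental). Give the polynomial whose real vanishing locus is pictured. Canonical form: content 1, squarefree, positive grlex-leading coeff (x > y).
x^2 - 2*x*y + 2*y^2 + 2*x - 3*y

(a) The degree is 2 — a generic line meets the curve in up to 2 points.
(b) Observable constraints: one y-axis crossing is at y = 0; the x-axis gridline crossings are at x ∈ {-2, 0}.
(c) Solving for integer coefficients yields p as stated.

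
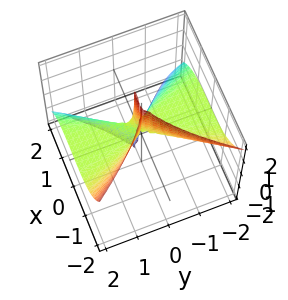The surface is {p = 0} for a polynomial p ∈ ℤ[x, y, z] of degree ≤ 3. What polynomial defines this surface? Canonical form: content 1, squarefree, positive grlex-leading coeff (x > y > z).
1. Degree: no degree-2 surface has this shape, so deg p = 3.
2. From the axis intercepts and sections: every point of the z-axis in the box is on the surface; the visible y-axis segment lies entirely on the surface.
3. Putting this together gives p.

2*x^3 + 3*y^2*z - x^2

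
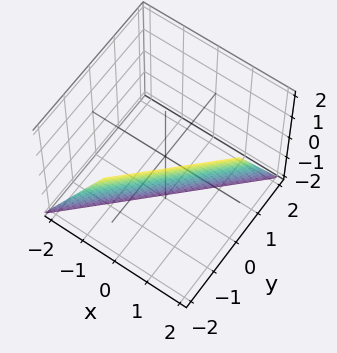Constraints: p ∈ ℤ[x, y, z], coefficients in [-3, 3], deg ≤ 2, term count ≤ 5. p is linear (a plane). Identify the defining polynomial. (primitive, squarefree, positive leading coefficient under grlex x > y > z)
(a) deg p = 1.
(b) Reading off the gridlines: it crosses the z-axis at the gridline z = -2; it meets the y-axis at y = -1 (among the integer gridlines); it crosses the x-axis at the gridline x = 1.
(c) Putting this together gives p.

2*x - 2*y - z - 2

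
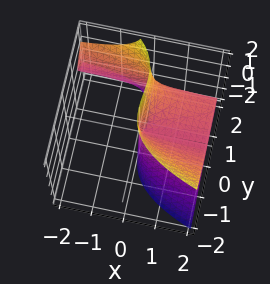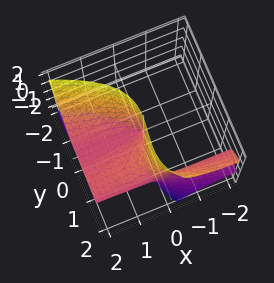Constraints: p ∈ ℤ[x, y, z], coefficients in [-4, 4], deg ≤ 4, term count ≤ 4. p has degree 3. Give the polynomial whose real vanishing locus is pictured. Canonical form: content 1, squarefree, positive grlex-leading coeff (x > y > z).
3*x*z^2 + 2*y^3 - 3*y^2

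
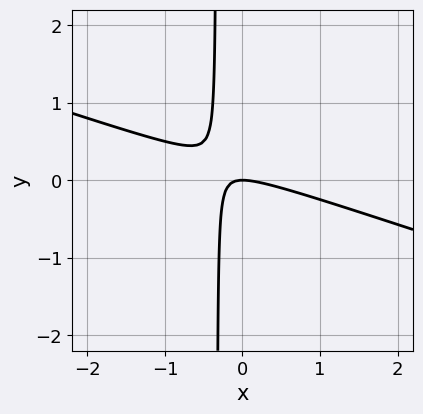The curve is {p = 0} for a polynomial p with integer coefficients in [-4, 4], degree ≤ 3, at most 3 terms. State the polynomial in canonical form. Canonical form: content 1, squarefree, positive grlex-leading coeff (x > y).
x^2 + 3*x*y + y

(a) deg p = 2. The shape is more complex than any degree-1 curve.
(b) Checking where it meets the axes: one x-axis crossing is at x = 0; it meets the y-axis at y = 0 (among the integer gridlines).
(c) These observations pin down the coefficients.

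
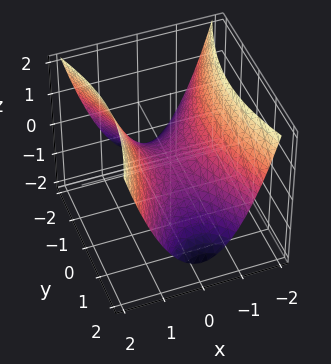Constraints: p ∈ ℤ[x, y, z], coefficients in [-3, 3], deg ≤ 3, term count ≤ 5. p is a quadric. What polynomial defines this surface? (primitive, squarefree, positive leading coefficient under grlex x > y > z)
3*x^2 - y^2 - 3*z

(a) The degree is 2 — a saddle surface; a quadric.
(b) Symmetries: mirror symmetry y ↦ −y ⇒ only even powers of y; mirror symmetry x ↦ −x ⇒ only even powers of x.
(c) From the visible intercepts: one z-axis crossing is at z = 0; it crosses the y-axis at the gridline y = 0; it crosses the x-axis at the gridline x = 0.
(d) Fitting integer coefficients to these (and the overall shape) gives p.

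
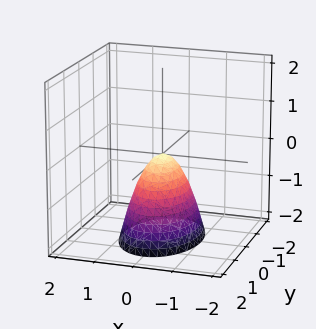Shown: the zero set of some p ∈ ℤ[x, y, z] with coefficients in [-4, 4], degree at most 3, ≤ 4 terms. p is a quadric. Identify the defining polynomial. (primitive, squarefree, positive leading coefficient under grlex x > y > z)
2*x^2 + y^2 + z

1. Degree: a paraboloid; a quadric, so deg p = 2.
2. Symmetries: it's symmetric under x → −x, forcing even powers of x; the y ↦ −y reflection is a symmetry, so y appears only in even powers.
3. From the axis intercepts and sections: it crosses the x-axis at the gridline x = 0; one z-axis crossing is at z = 0; it meets the y-axis at y = 0 (among the integer gridlines).
4. Putting this together gives p.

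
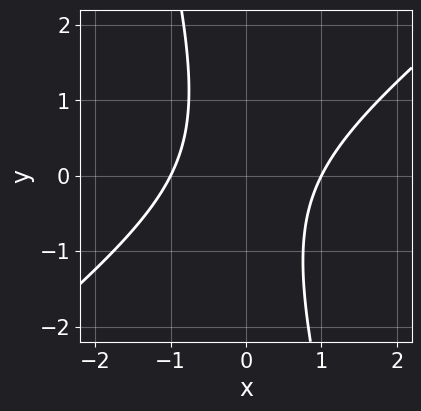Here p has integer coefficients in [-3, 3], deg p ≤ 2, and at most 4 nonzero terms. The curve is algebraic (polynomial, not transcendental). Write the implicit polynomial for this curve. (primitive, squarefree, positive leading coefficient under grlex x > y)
deg p = 2. A generic line meets the curve in up to 2 points.
Checking where it meets the axes: the x-axis gridline crossings are at x ∈ {-1, 1}; the curve avoids every integer y-axis point in the box.
Matching integer coefficients to the picture gives p.

3*x^2 - 3*x*y - y^2 - 3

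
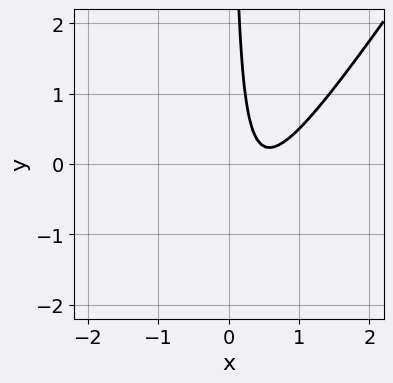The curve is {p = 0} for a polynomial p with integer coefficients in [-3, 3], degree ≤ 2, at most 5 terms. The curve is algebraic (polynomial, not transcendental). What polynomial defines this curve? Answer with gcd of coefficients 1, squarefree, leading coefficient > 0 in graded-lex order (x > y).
3*x^2 - 2*x*y - 3*x + 1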